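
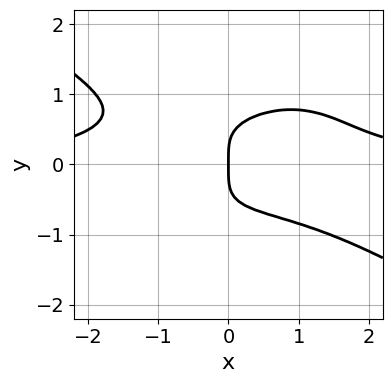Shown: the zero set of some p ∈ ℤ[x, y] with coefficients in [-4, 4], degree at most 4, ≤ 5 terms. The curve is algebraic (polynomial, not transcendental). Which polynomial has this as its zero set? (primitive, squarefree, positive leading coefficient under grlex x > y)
x^3*y - x*y^3 + 3*y^4 + x*y^2 - 2*x

The degree is 4 — no degree-3 curve has this shape.
From the axis intercepts and sections: it crosses the x-axis at the gridline x = 0; one y-axis crossing is at y = 0.
Putting this together gives p.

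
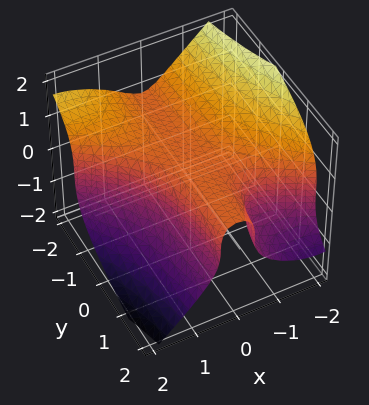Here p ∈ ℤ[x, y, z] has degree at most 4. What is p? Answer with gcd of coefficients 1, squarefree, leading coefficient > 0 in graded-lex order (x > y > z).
2*x^3 + 3*x^2*y + 3*z^3 - 1

1. Degree: no degree-2 surface has this shape, so deg p = 3.
2. From the visible intercepts: no y-intercept at any integer in the box.
3. Fitting integer coefficients to these (and the overall shape) gives p.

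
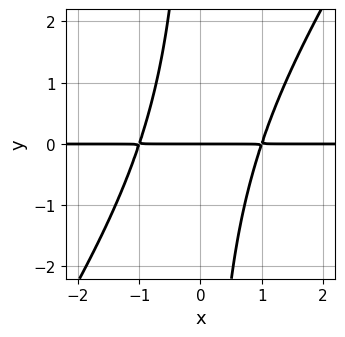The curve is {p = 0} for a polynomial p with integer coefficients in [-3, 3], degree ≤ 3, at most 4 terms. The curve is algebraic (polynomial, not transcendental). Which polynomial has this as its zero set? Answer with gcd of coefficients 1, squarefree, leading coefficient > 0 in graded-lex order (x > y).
First, degree: the shape is more complex than any degree-2 curve, so deg p = 3.
Next, checking where it meets the axes: it meets the y-axis at y = 0 (among the integer gridlines); every point of the x-axis in the box is on the curve.
Finally, assembling these constraints gives the stated polynomial.

3*x^2*y - 2*x*y^2 - 3*y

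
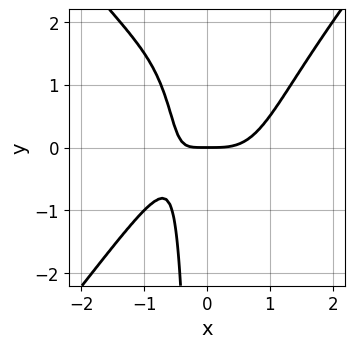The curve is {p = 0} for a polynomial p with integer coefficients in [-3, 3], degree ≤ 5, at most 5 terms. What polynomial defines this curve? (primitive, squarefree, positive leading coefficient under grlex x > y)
3*x^4 - 2*x^2*y^2 - 3*x*y - 2*y

1. The degree is 4 — no degree-3 curve has this shape.
2. Reading off the gridlines: it meets the y-axis at y = 0 (among the integer gridlines); one x-axis crossing is at x = 0.
3. Putting this together gives p.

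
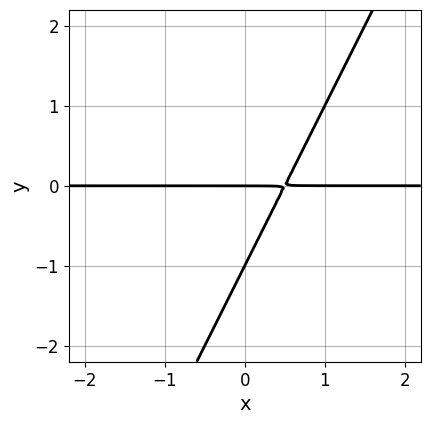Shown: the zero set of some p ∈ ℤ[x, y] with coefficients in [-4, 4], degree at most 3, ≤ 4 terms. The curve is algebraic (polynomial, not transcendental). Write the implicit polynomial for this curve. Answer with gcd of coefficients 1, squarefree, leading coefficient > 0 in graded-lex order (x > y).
2*x*y - y^2 - y

deg p = 2. The shape is more complex than any degree-1 curve.
Reading off the gridlines: among the integer gridlines, it crosses the y-axis at y ∈ {-1, 0}; every point of the x-axis in the box is on the curve.
Putting this together gives p.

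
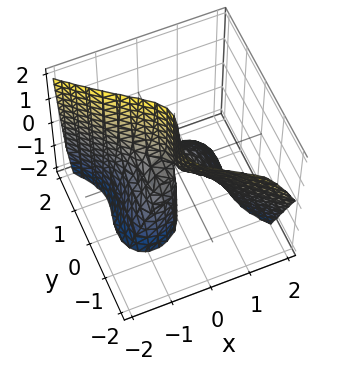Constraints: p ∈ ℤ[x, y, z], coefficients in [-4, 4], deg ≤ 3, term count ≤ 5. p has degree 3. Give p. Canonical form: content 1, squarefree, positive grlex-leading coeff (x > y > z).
First, the degree is 3 — a generic line meets the surface in up to 3 points.
Next, against the integer gridlines: every point of the z-axis in the box is on the surface; it meets the y-axis at y = 0 (among the integer gridlines).
Finally, putting this together gives p.

3*x^3 + 3*y^3 + 2*y^2*z + 3*x*z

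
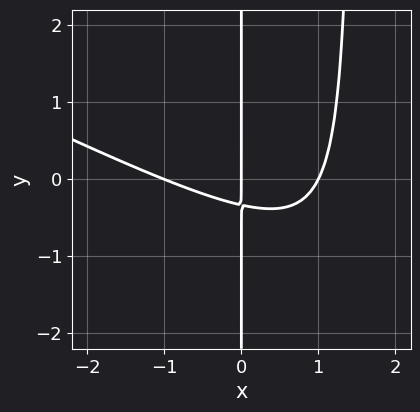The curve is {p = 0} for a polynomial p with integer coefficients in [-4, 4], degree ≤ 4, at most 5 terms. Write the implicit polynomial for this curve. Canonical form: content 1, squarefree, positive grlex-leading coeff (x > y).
x^3 + 2*x^2*y - 3*x*y - x

Degree: the shape is more complex than any degree-2 curve, so deg p = 3.
Reading off the gridlines: the x-axis gridline crossings are at x ∈ {-1, 0, 1}; the visible y-axis segment lies entirely on the curve.
The integer polynomial consistent with all of this is the stated p.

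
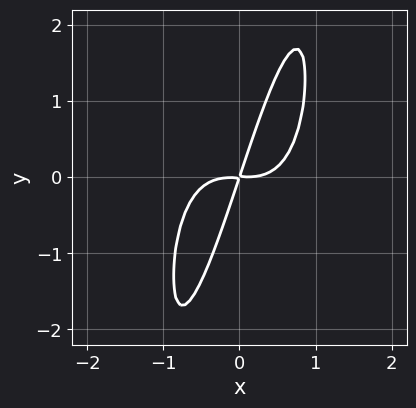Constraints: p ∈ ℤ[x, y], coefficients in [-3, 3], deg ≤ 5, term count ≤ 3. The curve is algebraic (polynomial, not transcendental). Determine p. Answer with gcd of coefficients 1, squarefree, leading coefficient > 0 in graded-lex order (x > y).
(a) The degree is 4 — a generic line meets the curve in up to 4 points.
(b) Matching integer coefficients to the picture gives p.

3*x^4 - 3*x*y + y^2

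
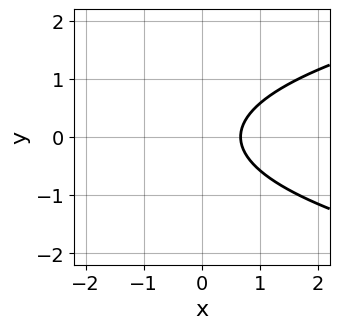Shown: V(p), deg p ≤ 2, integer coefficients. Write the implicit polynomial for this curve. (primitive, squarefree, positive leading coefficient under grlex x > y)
3*y^2 - 3*x + 2

(a) deg p = 2. The shape is more complex than any degree-1 curve.
(b) Symmetries: mirror symmetry y ↦ −y ⇒ only even powers of y.
(c) Reading off the gridlines: it misses every integer gridline on the y-axis.
(d) Fitting integer coefficients to these (and the overall shape) gives p.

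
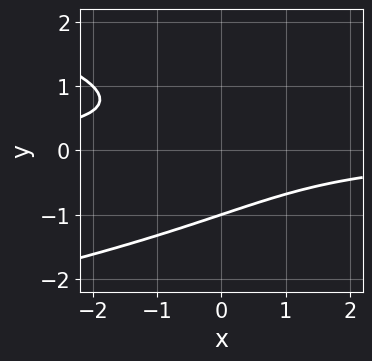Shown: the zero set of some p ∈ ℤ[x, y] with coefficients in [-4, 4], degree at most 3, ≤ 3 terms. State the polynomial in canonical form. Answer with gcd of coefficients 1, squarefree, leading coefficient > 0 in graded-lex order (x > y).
(a) Degree: the shape is more complex than any degree-2 curve, so deg p = 3.
(b) From the axis intercepts and sections: it misses every integer gridline on the x-axis; it crosses the y-axis at the gridline y = -1.
(c) The integer polynomial consistent with all of this is the stated p.

y^3 + x*y + 1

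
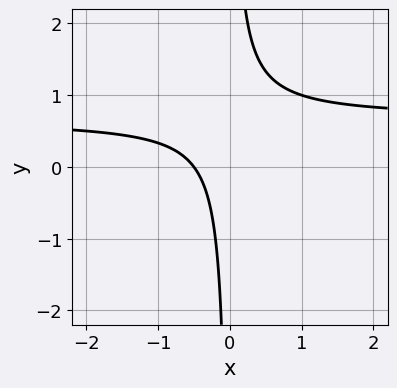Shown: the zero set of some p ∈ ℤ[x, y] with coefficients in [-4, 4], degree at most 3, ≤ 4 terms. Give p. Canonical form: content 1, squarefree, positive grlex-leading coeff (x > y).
(a) Degree: a generic line meets the curve in up to 2 points, so deg p = 2.
(b) Reading off the gridlines: the curve avoids every integer y-axis point in the box.
(c) Assembling these constraints gives the stated polynomial.

3*x*y - 2*x - 1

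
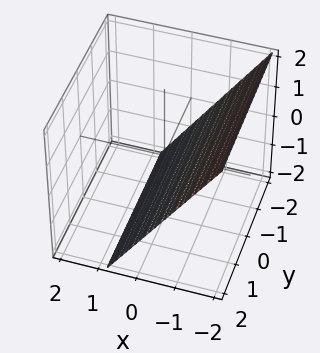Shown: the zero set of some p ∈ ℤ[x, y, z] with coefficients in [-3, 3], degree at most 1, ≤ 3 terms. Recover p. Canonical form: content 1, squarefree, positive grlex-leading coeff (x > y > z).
Degree: the surface is flat (a plane), so deg p = 1.
Against the integer gridlines: it meets the z-axis at z = -1 (among the integer gridlines); it misses every integer gridline on the y-axis.
Together with the visible shape, these determine p as stated.

3*x + 2*z + 2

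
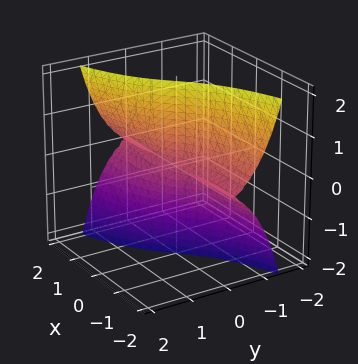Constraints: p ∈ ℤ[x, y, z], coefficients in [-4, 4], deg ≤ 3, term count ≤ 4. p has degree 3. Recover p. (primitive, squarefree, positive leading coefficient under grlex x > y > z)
2*x*z^2 - 3*y^3 - 2*y*z^2

1. deg p = 3. A generic line meets the surface in up to 3 points.
2. From the axis intercepts and sections: the visible x-axis segment lies entirely on the surface; every point of the z-axis in the box is on the surface.
3. Together with the visible shape, these determine p as stated.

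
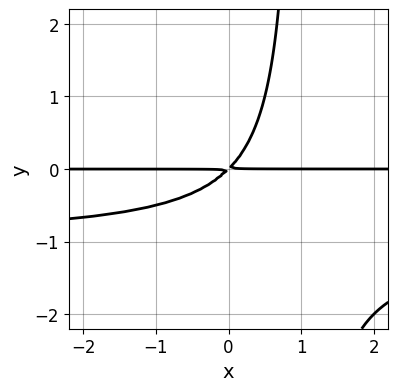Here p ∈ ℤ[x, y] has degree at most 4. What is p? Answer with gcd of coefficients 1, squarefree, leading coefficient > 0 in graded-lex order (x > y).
x*y^2 + x*y - y^2

First, degree: no degree-2 curve has this shape, so deg p = 3.
Then, checking where it meets the axes: the visible x-axis segment lies entirely on the curve.
Finally, solving for integer coefficients yields p as stated.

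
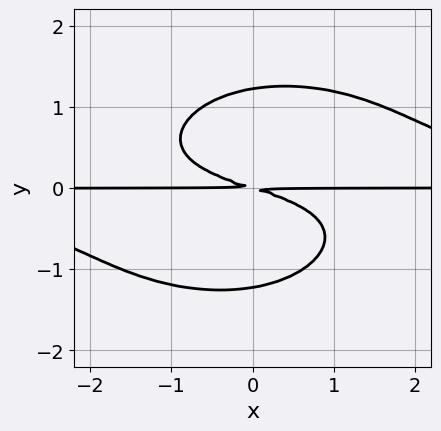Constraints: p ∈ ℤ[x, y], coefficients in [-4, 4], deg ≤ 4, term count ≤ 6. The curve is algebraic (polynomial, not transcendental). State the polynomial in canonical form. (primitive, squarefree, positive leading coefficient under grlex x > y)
Degree: the shape is more complex than any degree-3 curve, so deg p = 4.
Reading off the gridlines: every point of the x-axis in the box is on the curve.
These observations pin down the coefficients.

x^2*y^2 + 2*y^4 - x*y - 3*y^2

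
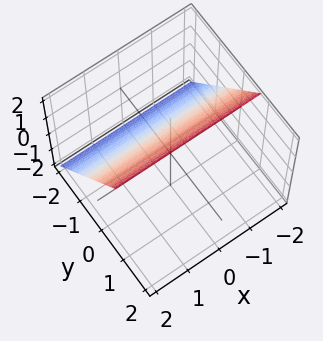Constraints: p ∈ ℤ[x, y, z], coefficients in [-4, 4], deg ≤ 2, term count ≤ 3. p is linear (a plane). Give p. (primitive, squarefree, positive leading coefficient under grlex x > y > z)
3*y - 2*z + 2

deg p = 1. Every cross-section is a straight line — this is a plane.
From the axis intercepts and sections: it crosses the z-axis at the gridline z = 1; it misses every integer gridline on the x-axis.
The integer polynomial consistent with all of this is the stated p.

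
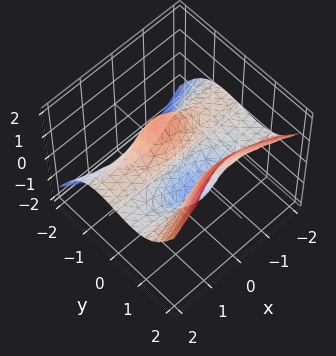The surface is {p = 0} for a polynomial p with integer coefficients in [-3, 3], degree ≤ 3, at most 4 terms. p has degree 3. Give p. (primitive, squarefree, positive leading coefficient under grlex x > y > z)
First, degree: a generic line meets the surface in up to 3 points, so deg p = 3.
Then, observable constraints: the visible x-axis segment lies entirely on the surface; among the integer gridlines, it crosses the y-axis at y ∈ {-1, 0, 1}; it crosses the z-axis at the gridline z = 0.
Finally, fitting integer coefficients to these (and the overall shape) gives p.

3*x^2*z - 3*y^3 + z^3 + 3*y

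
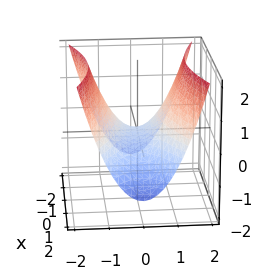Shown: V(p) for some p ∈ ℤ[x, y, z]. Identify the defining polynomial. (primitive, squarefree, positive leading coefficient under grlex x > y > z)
First, deg p = 2.
Then, symmetries: the y ↦ −y reflection is a symmetry, so y appears only in even powers; the x ↦ −x reflection is a symmetry, so x appears only in even powers.
Next, from the visible intercepts: it crosses the y-axis at the gridline y = 0; it crosses the x-axis at the gridline x = 0; it meets the z-axis at z = 0 (among the integer gridlines).
Finally, matching integer coefficients to the picture gives p.

x^2 - 3*y^2 + 3*z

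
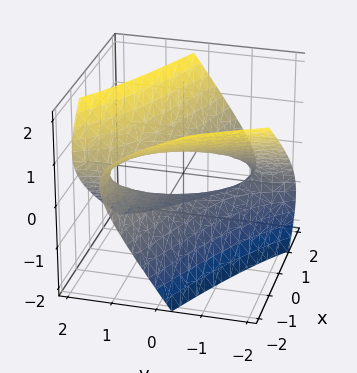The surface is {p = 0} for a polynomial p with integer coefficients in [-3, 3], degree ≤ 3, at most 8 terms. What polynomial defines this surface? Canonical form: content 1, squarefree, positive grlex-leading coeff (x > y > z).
First, degree: the shape is more complex than any degree-1 surface, so deg p = 2.
Then, from the visible intercepts: it misses every integer gridline on the x-axis; it misses every integer gridline on the y-axis.
Finally, together with the visible shape, these determine p as stated.

x^2 + 3*x*y + y^2 + 2*y*z - 2*z^2 + 1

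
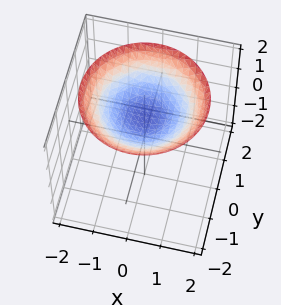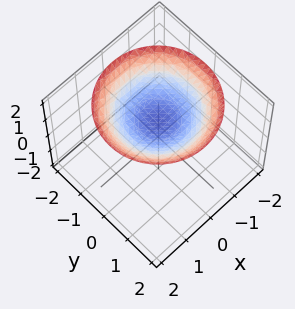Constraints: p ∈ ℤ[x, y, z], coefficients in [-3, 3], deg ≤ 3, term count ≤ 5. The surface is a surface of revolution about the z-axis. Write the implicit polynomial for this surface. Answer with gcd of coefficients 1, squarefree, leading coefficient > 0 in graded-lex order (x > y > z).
Degree: a generic line meets the surface in up to 2 points, so deg p = 2.
Symmetries: the surface is invariant under rotation about z: p = q(x² + y², z).
Checking where it meets the axes: it misses every integer gridline on the x-axis; a circular section at z = 2 has radius between 1 and 2.
The integer polynomial consistent with all of this is the stated p.

x^2 + y^2 - 3*z + 3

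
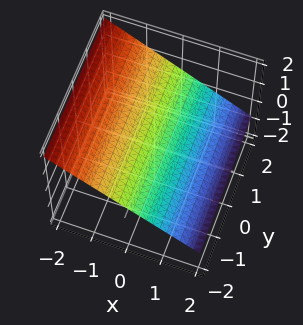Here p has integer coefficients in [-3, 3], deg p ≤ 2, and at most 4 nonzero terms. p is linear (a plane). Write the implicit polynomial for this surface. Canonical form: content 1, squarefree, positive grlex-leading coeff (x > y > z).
The degree is 1 — the surface is flat (a plane).
Reading off the gridlines: it misses every integer gridline on the y-axis; it meets the x-axis at x = 1 (among the integer gridlines).
Matching integer coefficients to the picture gives p.

2*x + 3*z - 2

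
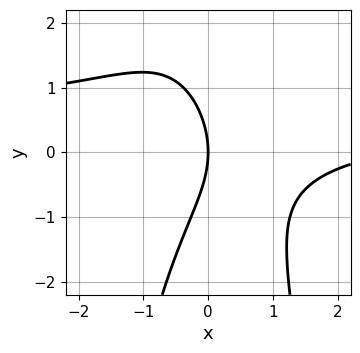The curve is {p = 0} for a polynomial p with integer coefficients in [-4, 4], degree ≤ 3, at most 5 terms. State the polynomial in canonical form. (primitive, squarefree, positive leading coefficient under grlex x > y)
1. deg p = 3. The shape is more complex than any degree-2 curve.
2. Checking where it meets the axes: one x-axis crossing is at x = 0; one y-axis crossing is at y = 0.
3. Fitting integer coefficients to these (and the overall shape) gives p.

2*x^2*y - x^2 + y^2 + 3*x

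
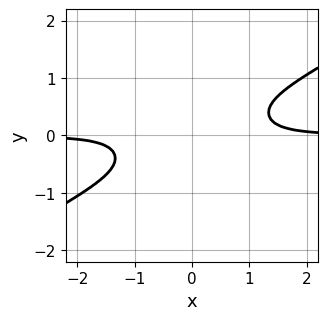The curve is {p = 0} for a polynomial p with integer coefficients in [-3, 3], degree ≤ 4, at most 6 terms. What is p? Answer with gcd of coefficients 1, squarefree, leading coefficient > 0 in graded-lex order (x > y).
First, deg p = 4.
Then, against the integer gridlines: no y-intercept at any integer in the box; it misses every integer gridline on the x-axis.
Finally, together with the visible shape, these determine p as stated.

2*x^3*y - 3*x^2*y^2 - 2*y^4 - 1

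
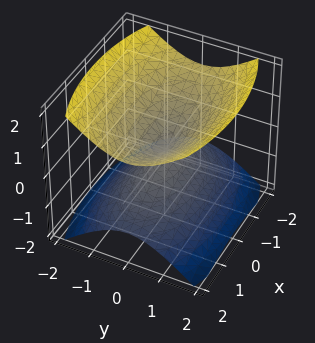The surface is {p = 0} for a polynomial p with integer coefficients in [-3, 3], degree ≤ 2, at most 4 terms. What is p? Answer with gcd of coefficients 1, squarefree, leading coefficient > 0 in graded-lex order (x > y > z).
x^2 + 3*y^2 - 3*z^2

1. There are 2 components. They look like related sheets of one shape, so recover p as a whole.
2. The degree is 2 — two nappes meeting at a single point; a quadric.
3. Symmetries: it's symmetric under y → −y, forcing even powers of y; the z ↦ −z reflection is a symmetry, so z appears only in even powers; it's symmetric under x → −x, forcing even powers of x.
4. Against the integer gridlines: one x-axis crossing is at x = 0; one y-axis crossing is at y = 0.
5. Solving for integer coefficients yields p as stated.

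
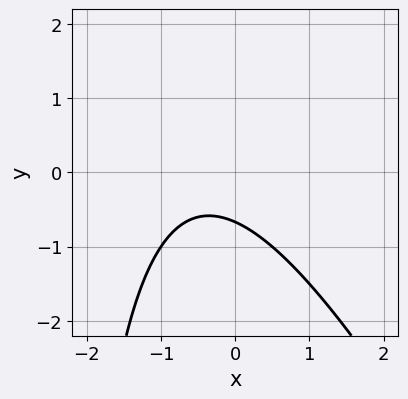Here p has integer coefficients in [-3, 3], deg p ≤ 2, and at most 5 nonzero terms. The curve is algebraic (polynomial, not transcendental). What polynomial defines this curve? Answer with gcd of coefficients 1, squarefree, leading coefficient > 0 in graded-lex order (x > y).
deg p = 2. No degree-1 curve has this shape.
From the axis intercepts and sections: it misses every integer gridline on the x-axis.
Putting this together gives p.

2*x^2 + x*y + 2*x + 3*y + 2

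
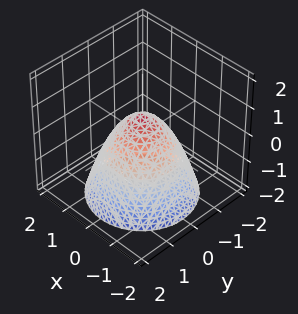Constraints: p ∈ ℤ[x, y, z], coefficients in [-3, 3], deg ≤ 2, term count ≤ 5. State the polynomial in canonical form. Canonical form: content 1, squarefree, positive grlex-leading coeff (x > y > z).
3*x^2 + 3*y^2 + 3*z - 2

1. deg p = 2. No degree-1 surface has this shape.
2. Symmetry: the z-axis is an axis of rotation, so x and y enter only as x² + y².
3. Against the integer gridlines: a circular section at z = -1 has radius between 1 and 2.
4. Putting this together gives p.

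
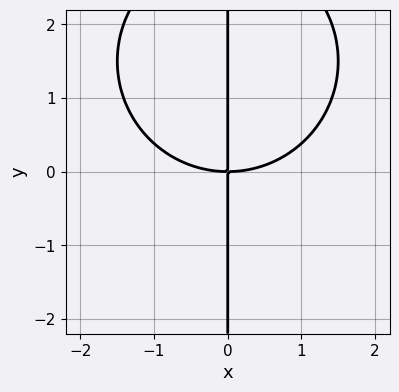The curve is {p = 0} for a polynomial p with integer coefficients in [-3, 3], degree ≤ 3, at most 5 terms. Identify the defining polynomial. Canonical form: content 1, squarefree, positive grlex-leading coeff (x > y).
x^3 + x*y^2 - 3*x*y

The degree is 3 — no degree-2 curve has this shape.
Checking where it meets the axes: every point of the y-axis in the box is on the curve; it crosses the x-axis at the gridline x = 0.
These observations pin down the coefficients.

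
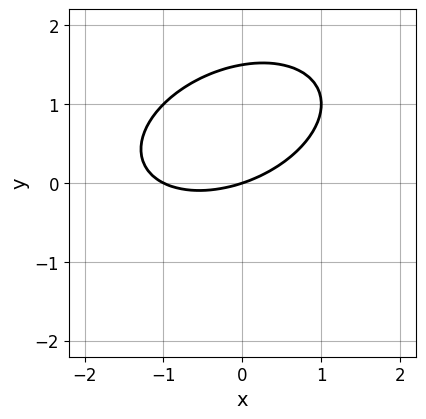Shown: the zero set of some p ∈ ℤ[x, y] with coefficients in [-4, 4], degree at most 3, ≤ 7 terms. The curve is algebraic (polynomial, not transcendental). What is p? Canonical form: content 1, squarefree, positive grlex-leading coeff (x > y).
(a) deg p = 2. A generic line meets the curve in up to 2 points.
(b) From the visible intercepts: the x-axis gridline crossings are at x ∈ {-1, 0}; it meets the y-axis at y = 0 (among the integer gridlines).
(c) Fitting integer coefficients to these (and the overall shape) gives p.

x^2 - x*y + 2*y^2 + x - 3*y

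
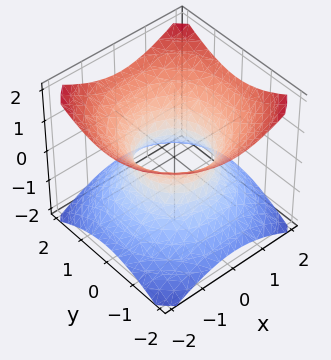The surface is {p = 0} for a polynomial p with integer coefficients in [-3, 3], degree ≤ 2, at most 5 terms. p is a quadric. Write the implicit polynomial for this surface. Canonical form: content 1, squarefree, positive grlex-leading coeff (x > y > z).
2*x^2 + 2*y^2 - 3*z^2 - 2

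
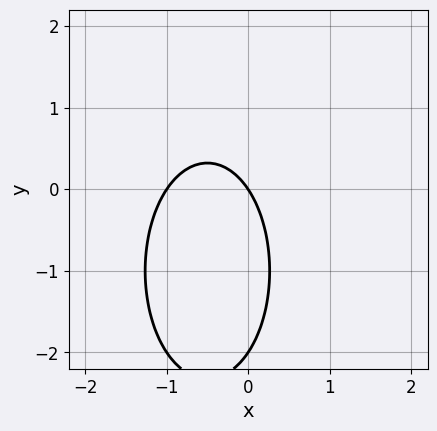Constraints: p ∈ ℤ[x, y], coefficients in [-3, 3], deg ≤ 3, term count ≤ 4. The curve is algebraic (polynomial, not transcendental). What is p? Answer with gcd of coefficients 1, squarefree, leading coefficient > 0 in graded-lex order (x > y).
(a) Degree: a generic line meets the curve in up to 2 points, so deg p = 2.
(b) From the visible intercepts: among the integer gridlines, it crosses the x-axis at x ∈ {-1, 0}; among the integer gridlines, it crosses the y-axis at y ∈ {-2, 0}.
(c) Matching integer coefficients to the picture gives p.

3*x^2 + y^2 + 3*x + 2*y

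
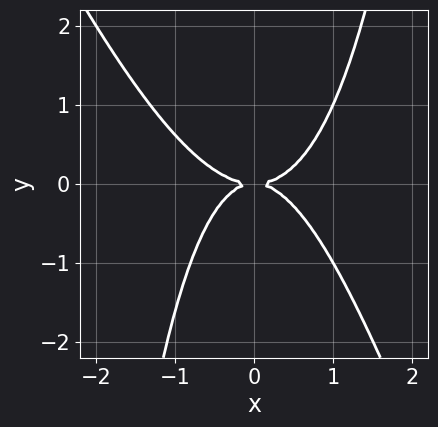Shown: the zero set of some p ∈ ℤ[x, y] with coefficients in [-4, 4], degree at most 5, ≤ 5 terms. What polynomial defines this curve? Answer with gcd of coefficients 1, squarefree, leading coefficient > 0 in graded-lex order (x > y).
1. Degree: no degree-3 curve has this shape, so deg p = 4.
2. Observable constraints: it meets the x-axis at x = 0 (among the integer gridlines); one y-axis crossing is at y = 0.
3. Assembling these constraints gives the stated polynomial.

2*x^4 + x^3*y - x^2*y - 2*y^2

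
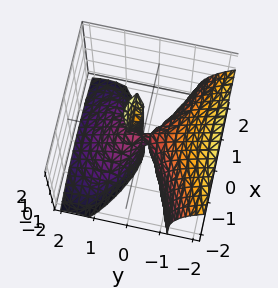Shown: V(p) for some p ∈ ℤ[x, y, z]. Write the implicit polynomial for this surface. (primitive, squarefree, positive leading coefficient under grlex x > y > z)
3*y^3 + 3*y^2*z - y*z^2 + 2*x^2

1. I count 2 distinct pieces.
2. Degree: no degree-2 surface has this shape, so deg p = 3.
3. Reading off the gridlines: it crosses the x-axis at the gridline x = 0; every point of the z-axis in the box is on the surface.
4. These observations pin down the coefficients.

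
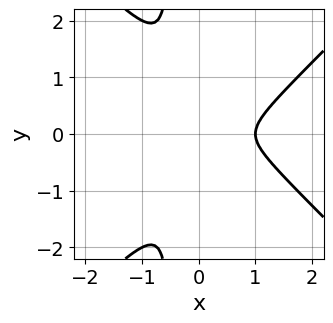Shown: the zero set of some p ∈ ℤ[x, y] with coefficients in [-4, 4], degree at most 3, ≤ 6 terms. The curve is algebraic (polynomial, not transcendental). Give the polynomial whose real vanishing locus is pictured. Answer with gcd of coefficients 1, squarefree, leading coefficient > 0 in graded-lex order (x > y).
2*x^3 - 2*x*y^2 - 2*x^2 - y^2

First, degree: a generic line meets the curve in up to 3 points, so deg p = 3.
Then, symmetries: it's symmetric under y → −y, forcing even powers of y.
Then, against the integer gridlines: one x-axis crossing is at x = 1.
Finally, together with the visible shape, these determine p as stated.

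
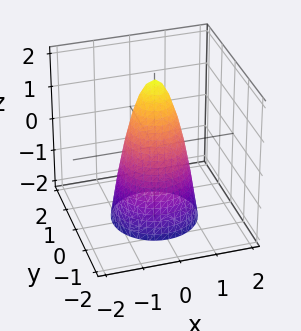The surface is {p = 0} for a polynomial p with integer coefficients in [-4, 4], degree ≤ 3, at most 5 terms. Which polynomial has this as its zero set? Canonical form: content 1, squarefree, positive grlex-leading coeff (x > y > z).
3*x^2 + 3*y^2 + z - 2

Degree: the shape is more complex than any degree-1 surface, so deg p = 2.
Symmetries: the surface is invariant under rotation about z: p = q(x² + y², z).
Reading off the gridlines: one z-axis crossing is at z = 2; a circular section at z = 0 has radius between 0 and 1.
Together with the visible shape, these determine p as stated.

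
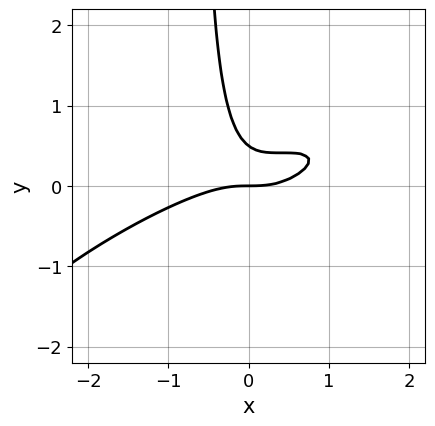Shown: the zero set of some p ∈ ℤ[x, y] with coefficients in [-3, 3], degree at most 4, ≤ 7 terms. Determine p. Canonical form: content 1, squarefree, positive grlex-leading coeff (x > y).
First, deg p = 3. No degree-2 curve has this shape.
Next, against the integer gridlines: it meets the x-axis at x = 0 (among the integer gridlines); it crosses the y-axis at the gridline y = 0.
Finally, solving for integer coefficients yields p as stated.

x^3 - 3*x^2*y + 3*x*y^2 + 2*y^2 - y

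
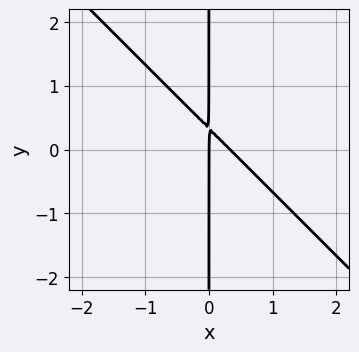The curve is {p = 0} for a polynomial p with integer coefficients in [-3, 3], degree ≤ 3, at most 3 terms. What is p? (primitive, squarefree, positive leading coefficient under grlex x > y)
3*x^2 + 3*x*y - x

deg p = 2. The shape is more complex than any degree-1 curve.
From the axis intercepts and sections: one x-axis crossing is at x = 0; every point of the y-axis in the box is on the curve.
Assembling these constraints gives the stated polynomial.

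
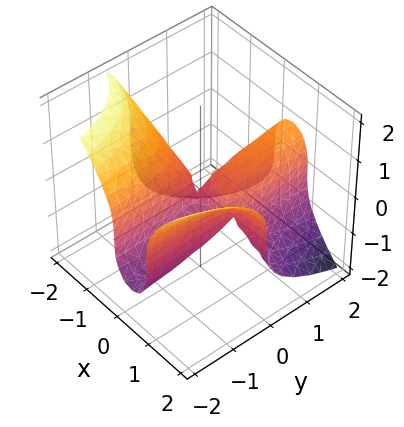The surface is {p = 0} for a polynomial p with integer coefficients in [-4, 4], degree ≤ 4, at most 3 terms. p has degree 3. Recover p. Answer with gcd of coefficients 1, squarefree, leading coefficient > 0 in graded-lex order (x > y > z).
1. The degree is 3 — a generic line meets the surface in up to 3 points.
2. From the visible intercepts: the visible x-axis segment lies entirely on the surface; the visible y-axis segment lies entirely on the surface; one z-axis crossing is at z = 0.
3. These observations pin down the coefficients.

2*x^2*y + z^3 - 2*x*y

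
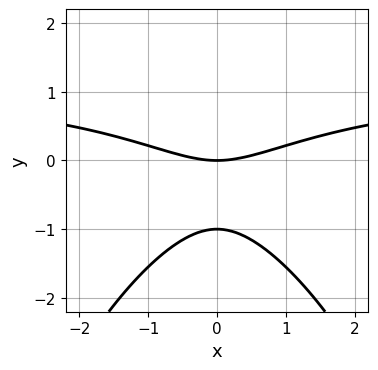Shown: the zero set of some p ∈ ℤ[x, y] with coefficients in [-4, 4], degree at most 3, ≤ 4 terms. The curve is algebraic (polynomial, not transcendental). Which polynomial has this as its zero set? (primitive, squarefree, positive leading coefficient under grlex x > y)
First, degree: a generic line meets the curve in up to 3 points, so deg p = 3.
Then, symmetries: it's symmetric under x → −x, forcing even powers of x.
Next, from the axis intercepts and sections: among the integer gridlines, it crosses the y-axis at y ∈ {-1, 0}; it meets the x-axis at x = 0 (among the integer gridlines).
Finally, these observations pin down the coefficients.

x^2*y - x^2 + 3*y^2 + 3*y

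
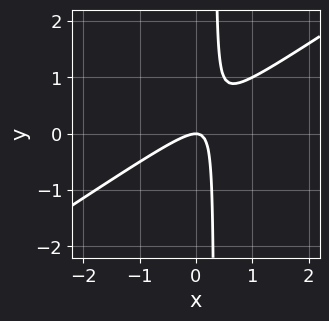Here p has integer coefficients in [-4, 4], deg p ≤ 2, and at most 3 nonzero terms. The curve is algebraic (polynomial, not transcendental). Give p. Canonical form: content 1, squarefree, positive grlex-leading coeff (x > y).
(a) The degree is 2 — the shape is more complex than any degree-1 curve.
(b) Against the integer gridlines: it crosses the x-axis at the gridline x = 0; one y-axis crossing is at y = 0.
(c) Solving for integer coefficients yields p as stated.

2*x^2 - 3*x*y + y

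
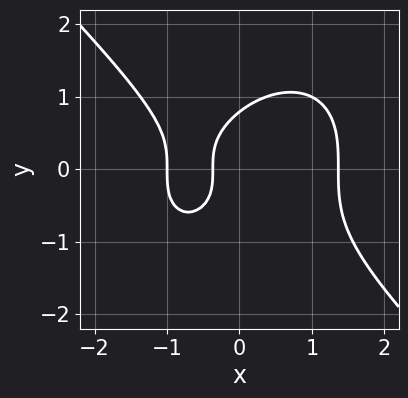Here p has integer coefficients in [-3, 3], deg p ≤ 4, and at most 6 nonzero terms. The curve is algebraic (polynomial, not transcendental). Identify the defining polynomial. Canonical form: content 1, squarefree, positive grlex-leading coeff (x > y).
(a) Degree: no degree-2 curve has this shape, so deg p = 3.
(b) From the visible intercepts: one x-axis crossing is at x = -1.
(c) Assembling these constraints gives the stated polynomial.

2*x^3 + 2*y^3 - 3*x - 1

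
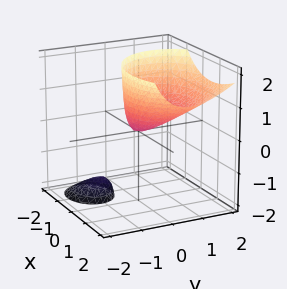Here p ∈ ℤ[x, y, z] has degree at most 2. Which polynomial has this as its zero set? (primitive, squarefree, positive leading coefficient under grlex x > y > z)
1. I count 2 distinct pieces. They look like related sheets of one shape, so recover p as a whole.
2. The degree is 2 — the shape is more complex than any degree-1 surface.
3. Checking where it meets the axes: it meets the y-axis at y = 0 (among the integer gridlines); it meets the z-axis at z = 0 (among the integer gridlines); one x-axis crossing is at x = 0.
4. Assembling these constraints gives the stated polynomial.

2*x^2 - 2*x*z + 3*y^2 - 3*y*z - 2*z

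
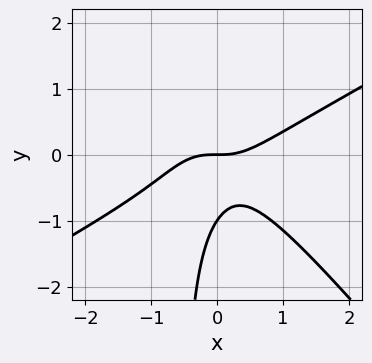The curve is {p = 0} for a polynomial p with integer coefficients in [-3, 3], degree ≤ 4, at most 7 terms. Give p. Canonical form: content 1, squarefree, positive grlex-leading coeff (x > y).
2*x^3 - 2*x^2*y - 3*x*y^2 - 2*y^2 - 2*y

1. The degree is 3 — no degree-2 curve has this shape.
2. Reading off the gridlines: one x-axis crossing is at x = 0; the y-axis gridline crossings are at y ∈ {-1, 0}.
3. The integer polynomial consistent with all of this is the stated p.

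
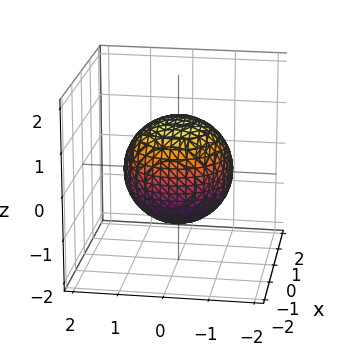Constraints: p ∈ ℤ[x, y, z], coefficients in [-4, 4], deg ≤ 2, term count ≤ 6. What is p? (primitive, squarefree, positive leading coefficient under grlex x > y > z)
2*x^2 + 2*y^2 + 2*z^2 - 3

First, deg p = 2. A closed, bounded, convex surface; a quadric.
Next, symmetries: it's symmetric under z → −z, forcing even powers of z; the surface is invariant under rotation about z: p = q(x² + y², z).
Then, checking where it meets the axes: a circular section at z = 1 has radius between 0 and 1.
Finally, matching integer coefficients to the picture gives p.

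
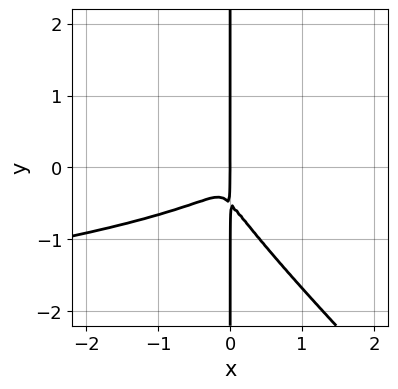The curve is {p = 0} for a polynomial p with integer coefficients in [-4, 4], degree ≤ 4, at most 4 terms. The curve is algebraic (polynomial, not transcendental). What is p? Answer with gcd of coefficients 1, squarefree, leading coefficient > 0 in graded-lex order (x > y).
1. deg p = 4. A generic line meets the curve in up to 4 points.
2. Reading off the gridlines: it meets the x-axis at x = 0 (among the integer gridlines); the visible y-axis segment lies entirely on the curve.
3. Solving for integer coefficients yields p as stated.

2*x^2*y^2 + 2*x*y^3 + x^3 + x*y^2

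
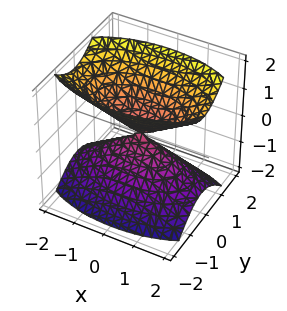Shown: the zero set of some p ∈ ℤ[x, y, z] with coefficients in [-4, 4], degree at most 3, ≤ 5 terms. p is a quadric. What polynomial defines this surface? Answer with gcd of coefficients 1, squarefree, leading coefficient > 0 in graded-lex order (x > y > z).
First, I count 2 distinct pieces. Treating them together as one polynomial.
Then, the degree is 2 — a double cone through the origin; a quadric.
Next, symmetries: the x ↦ −x reflection is a symmetry, so x appears only in even powers; the y ↦ −y reflection is a symmetry, so y appears only in even powers; it's symmetric under z → −z, forcing even powers of z.
Next, against the integer gridlines: it meets the x-axis at x = 0 (among the integer gridlines); it meets the z-axis at z = 0 (among the integer gridlines).
Finally, solving for integer coefficients yields p as stated.

x^2 + 3*y^2 - 2*z^2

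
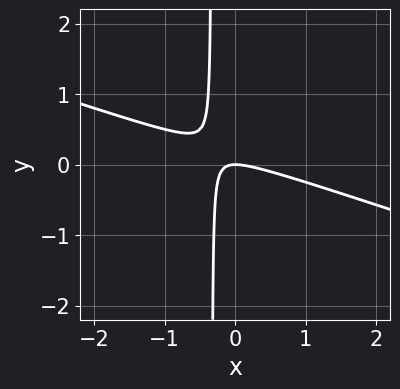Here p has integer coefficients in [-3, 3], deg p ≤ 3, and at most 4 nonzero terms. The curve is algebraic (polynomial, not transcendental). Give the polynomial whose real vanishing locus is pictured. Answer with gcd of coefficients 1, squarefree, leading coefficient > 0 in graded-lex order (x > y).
x^2 + 3*x*y + y

(a) deg p = 2.
(b) Checking where it meets the axes: it meets the x-axis at x = 0 (among the integer gridlines); one y-axis crossing is at y = 0.
(c) These observations pin down the coefficients.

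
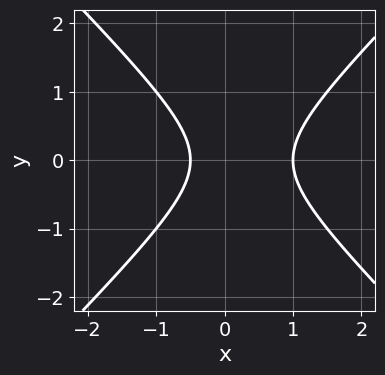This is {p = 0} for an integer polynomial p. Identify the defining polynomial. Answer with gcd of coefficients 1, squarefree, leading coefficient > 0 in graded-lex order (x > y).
2*x^2 - 2*y^2 - x - 1

The degree is 2 — no degree-1 curve has this shape.
Symmetries: the y ↦ −y reflection is a symmetry, so y appears only in even powers.
Against the integer gridlines: the curve avoids every integer y-axis point in the box; it meets the x-axis at x = 1 (among the integer gridlines).
Assembling these constraints gives the stated polynomial.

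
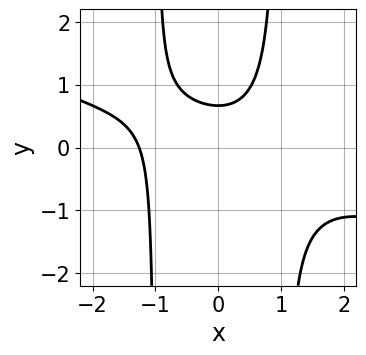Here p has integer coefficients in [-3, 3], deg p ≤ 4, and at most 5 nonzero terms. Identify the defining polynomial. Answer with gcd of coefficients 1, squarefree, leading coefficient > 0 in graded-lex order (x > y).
x^3 + 3*x^2*y - 3*y + 2

deg p = 3. No degree-2 curve has this shape.
Putting this together gives p.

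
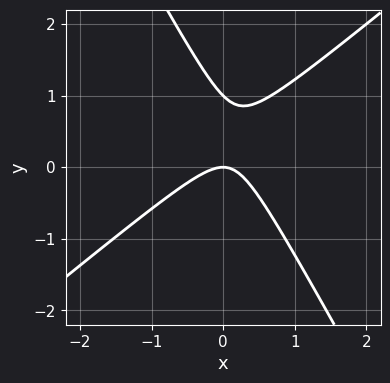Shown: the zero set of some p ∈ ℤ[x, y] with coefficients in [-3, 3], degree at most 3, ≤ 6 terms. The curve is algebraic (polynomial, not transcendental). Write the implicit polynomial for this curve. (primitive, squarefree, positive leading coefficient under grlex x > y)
Degree: a generic line meets the curve in up to 2 points, so deg p = 2.
Observable constraints: among the integer gridlines, it crosses the y-axis at y ∈ {0, 1}; it meets the x-axis at x = 0 (among the integer gridlines).
These observations pin down the coefficients.

3*x^2 - 2*x*y - 2*y^2 + 2*y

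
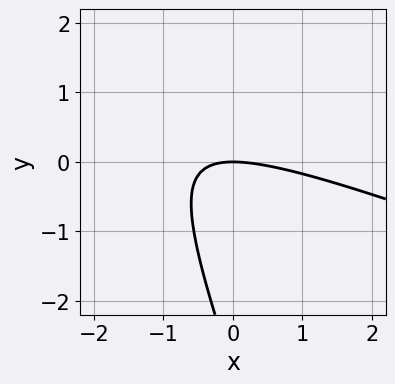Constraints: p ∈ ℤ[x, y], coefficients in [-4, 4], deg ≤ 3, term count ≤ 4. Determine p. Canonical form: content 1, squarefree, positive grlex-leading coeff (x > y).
x^2 + 3*x*y + y^2 + 3*y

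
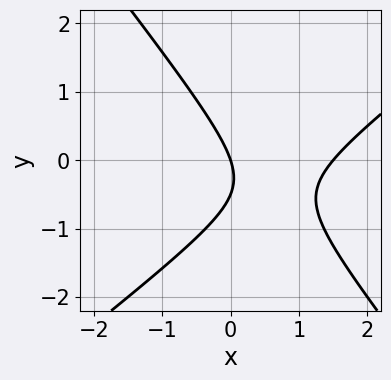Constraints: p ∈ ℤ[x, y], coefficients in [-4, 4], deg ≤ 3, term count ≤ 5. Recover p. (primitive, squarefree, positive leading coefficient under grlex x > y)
2*x^2 - x*y - 2*y^2 - 3*x - y

deg p = 2.
Checking where it meets the axes: it crosses the x-axis at the gridline x = 0; it meets the y-axis at y = 0 (among the integer gridlines).
Assembling these constraints gives the stated polynomial.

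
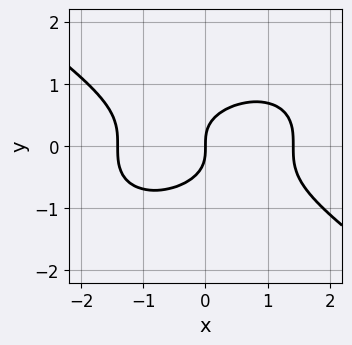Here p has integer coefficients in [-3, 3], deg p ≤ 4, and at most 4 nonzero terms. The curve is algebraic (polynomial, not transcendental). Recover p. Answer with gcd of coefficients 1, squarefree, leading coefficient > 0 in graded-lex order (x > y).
x^3 + 3*y^3 - 2*x

Degree: the shape is more complex than any degree-2 curve, so deg p = 3.
Against the integer gridlines: it crosses the x-axis at the gridline x = 0; it meets the y-axis at y = 0 (among the integer gridlines).
Matching integer coefficients to the picture gives p.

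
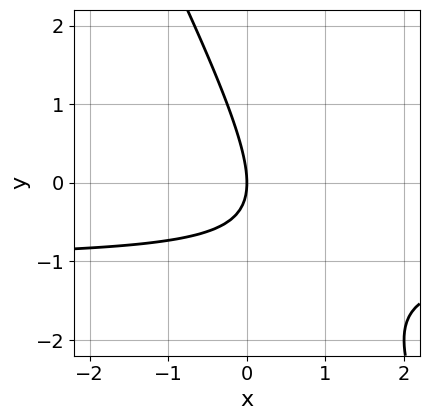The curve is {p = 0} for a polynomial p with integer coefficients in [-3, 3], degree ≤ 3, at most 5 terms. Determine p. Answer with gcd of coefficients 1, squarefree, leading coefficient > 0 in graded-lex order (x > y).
2*x*y + y^2 + 2*x

1. deg p = 2. A generic line meets the curve in up to 2 points.
2. Against the integer gridlines: it crosses the y-axis at the gridline y = 0; it meets the x-axis at x = 0 (among the integer gridlines).
3. Putting this together gives p.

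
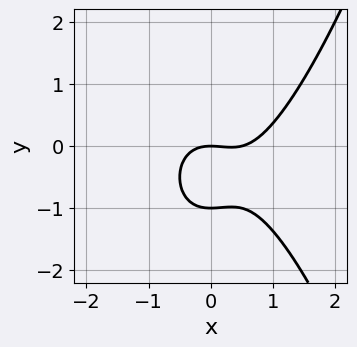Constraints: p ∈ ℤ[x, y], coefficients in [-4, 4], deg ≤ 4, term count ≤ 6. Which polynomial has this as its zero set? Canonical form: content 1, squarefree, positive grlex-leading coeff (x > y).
2*x^3 - x^2 - 2*y^2 - 2*y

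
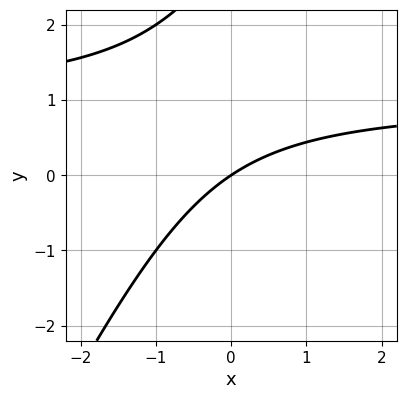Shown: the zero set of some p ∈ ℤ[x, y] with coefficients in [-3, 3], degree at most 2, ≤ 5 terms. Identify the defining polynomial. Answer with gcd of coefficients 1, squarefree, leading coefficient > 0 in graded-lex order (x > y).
First, deg p = 2.
Then, from the visible intercepts: it crosses the y-axis at the gridline y = 0; one x-axis crossing is at x = 0.
Finally, together with the visible shape, these determine p as stated.

2*x*y - y^2 - 2*x + 3*y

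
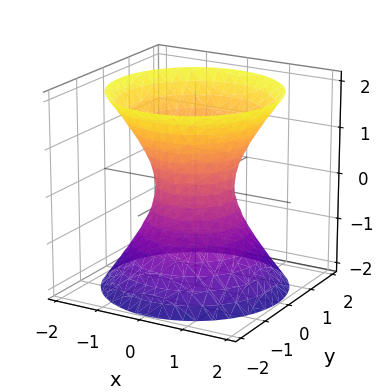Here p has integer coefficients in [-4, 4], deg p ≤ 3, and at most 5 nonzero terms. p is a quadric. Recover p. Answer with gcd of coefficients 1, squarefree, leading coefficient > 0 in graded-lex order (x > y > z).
3*x^2 + 3*y^2 - 2*z^2 - 2

First, the degree is 2 — one connected sheet with a waist; a quadric.
Next, symmetries: the z ↦ −z reflection is a symmetry, so z appears only in even powers; every cross-section ⟂ z is a circle, so x, y appear only via x² + y².
Next, reading off the gridlines: a circular section at z = 2 has radius between 1 and 2; the surface avoids every integer z-axis point in the box.
Finally, together with the visible shape, these determine p as stated.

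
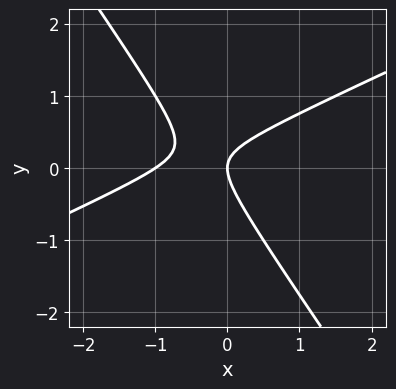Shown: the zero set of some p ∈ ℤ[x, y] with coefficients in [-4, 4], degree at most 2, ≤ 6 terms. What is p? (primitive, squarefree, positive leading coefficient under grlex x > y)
1. deg p = 2. A generic line meets the curve in up to 2 points.
2. From the visible intercepts: among the integer gridlines, it crosses the x-axis at x ∈ {-1, 0}; one y-axis crossing is at y = 0.
3. Putting this together gives p.

2*x^2 - 3*x*y - 3*y^2 + 2*x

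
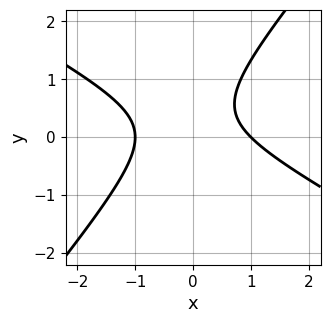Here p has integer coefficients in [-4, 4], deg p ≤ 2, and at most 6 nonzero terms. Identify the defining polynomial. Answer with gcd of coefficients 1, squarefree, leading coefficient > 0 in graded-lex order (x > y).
2*x^2 + 2*x*y - 3*y^2 + 2*y - 2

First, deg p = 2. A generic line meets the curve in up to 2 points.
Then, from the visible intercepts: the x-axis gridline crossings are at x ∈ {-1, 1}; it misses every integer gridline on the y-axis.
Finally, matching integer coefficients to the picture gives p.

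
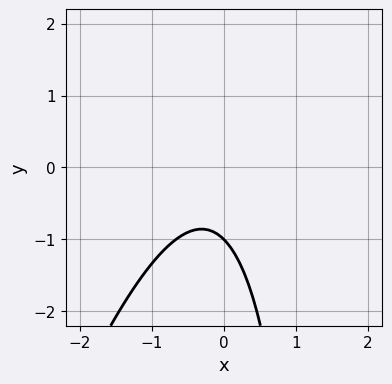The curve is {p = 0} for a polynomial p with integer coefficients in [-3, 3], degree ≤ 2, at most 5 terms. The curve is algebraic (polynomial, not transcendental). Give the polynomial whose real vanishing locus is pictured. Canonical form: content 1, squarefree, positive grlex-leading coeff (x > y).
1. Degree: no degree-1 curve has this shape, so deg p = 2.
2. Reading off the gridlines: it misses every integer gridline on the x-axis; one y-axis crossing is at y = -1.
3. Assembling these constraints gives the stated polynomial.

3*x^2 - x*y + x + 2*y + 2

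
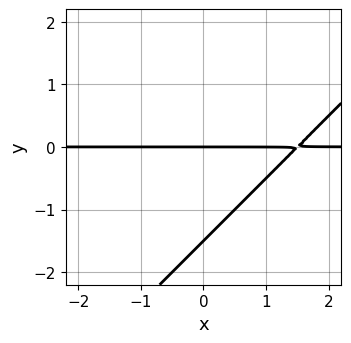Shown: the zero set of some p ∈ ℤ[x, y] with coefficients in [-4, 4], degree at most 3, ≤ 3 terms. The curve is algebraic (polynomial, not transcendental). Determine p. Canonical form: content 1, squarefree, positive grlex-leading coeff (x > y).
(a) The degree is 2 — no degree-1 curve has this shape.
(b) Against the integer gridlines: every point of the x-axis in the box is on the curve; it crosses the y-axis at the gridline y = 0.
(c) Fitting integer coefficients to these (and the overall shape) gives p.

2*x*y - 2*y^2 - 3*y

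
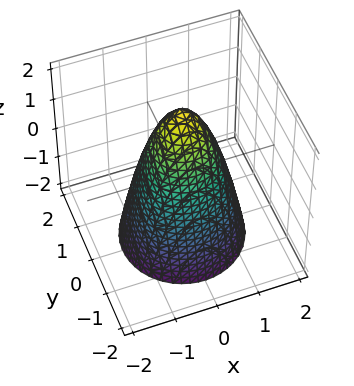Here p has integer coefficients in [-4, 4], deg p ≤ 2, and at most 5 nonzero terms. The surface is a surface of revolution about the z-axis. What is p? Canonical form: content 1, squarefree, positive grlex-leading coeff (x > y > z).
2*x^2 + 2*y^2 + z - 2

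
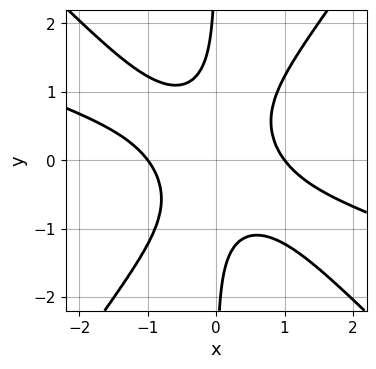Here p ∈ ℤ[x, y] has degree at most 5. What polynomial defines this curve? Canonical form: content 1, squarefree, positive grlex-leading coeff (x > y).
First, the degree is 4 — a generic line meets the curve in up to 4 points.
Then, checking where it meets the axes: among the integer gridlines, it crosses the x-axis at x ∈ {-1, 1}; no y-intercept at any integer in the box.
Finally, fitting integer coefficients to these (and the overall shape) gives p.

x^4 + 3*x^3*y - 2*x*y^3 - 1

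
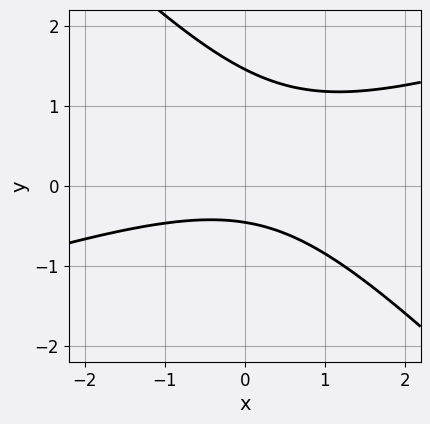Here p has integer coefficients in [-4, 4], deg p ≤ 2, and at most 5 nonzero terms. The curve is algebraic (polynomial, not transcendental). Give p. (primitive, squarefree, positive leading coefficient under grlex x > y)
deg p = 2. No degree-1 curve has this shape.
Against the integer gridlines: the curve avoids every integer x-axis point in the box.
Solving for integer coefficients yields p as stated.

x^2 - 2*x*y - 3*y^2 + 3*y + 2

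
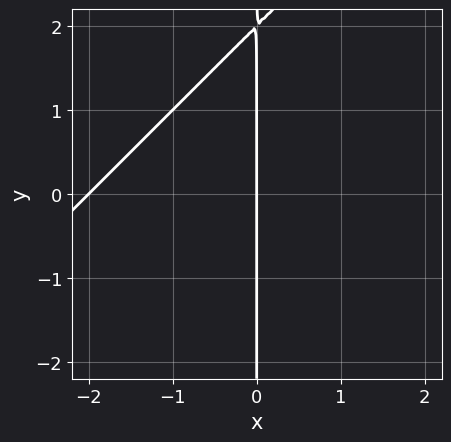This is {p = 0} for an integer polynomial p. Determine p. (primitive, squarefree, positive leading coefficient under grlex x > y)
The degree is 2 — a generic line meets the curve in up to 2 points.
Reading off the gridlines: every point of the y-axis in the box is on the curve; among the integer gridlines, it crosses the x-axis at x ∈ {-2, 0}.
Fitting integer coefficients to these (and the overall shape) gives p.

x^2 - x*y + 2*x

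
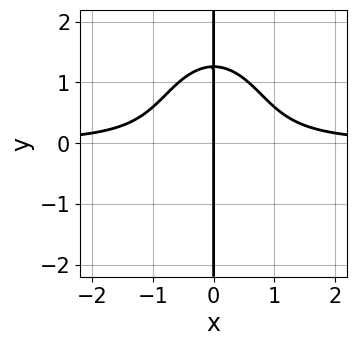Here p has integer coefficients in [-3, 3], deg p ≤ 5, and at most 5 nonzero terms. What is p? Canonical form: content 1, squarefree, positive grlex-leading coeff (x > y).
3*x^3*y + x*y^3 - 2*x

(a) The degree is 4 — no degree-3 curve has this shape.
(b) Against the integer gridlines: every point of the y-axis in the box is on the curve; it crosses the x-axis at the gridline x = 0.
(c) Solving for integer coefficients yields p as stated.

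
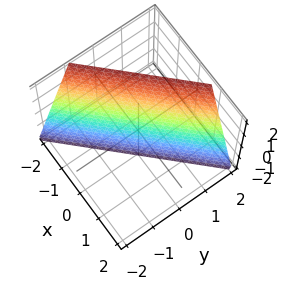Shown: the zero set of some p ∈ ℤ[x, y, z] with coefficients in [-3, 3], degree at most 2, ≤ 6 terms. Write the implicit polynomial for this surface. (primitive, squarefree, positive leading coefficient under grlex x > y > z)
3*x - 3*y + z + 2

Degree: every cross-section is a straight line — this is a plane, so deg p = 1.
Reading off the gridlines: one z-axis crossing is at z = -2.
Solving for integer coefficients yields p as stated.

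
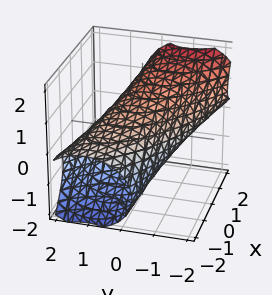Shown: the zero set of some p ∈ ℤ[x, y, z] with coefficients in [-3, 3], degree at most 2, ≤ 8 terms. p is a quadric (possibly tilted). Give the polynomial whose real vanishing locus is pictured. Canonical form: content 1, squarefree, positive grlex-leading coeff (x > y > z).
x^2 + 2*x*y - 3*x*z + 2*y^2 + 3*z^2 - 3

(a) Degree: a generic line meets the surface in up to 2 points, so deg p = 2.
(b) Against the integer gridlines: among the integer gridlines, it crosses the z-axis at z ∈ {-1, 1}.
(c) Assembling these constraints gives the stated polynomial.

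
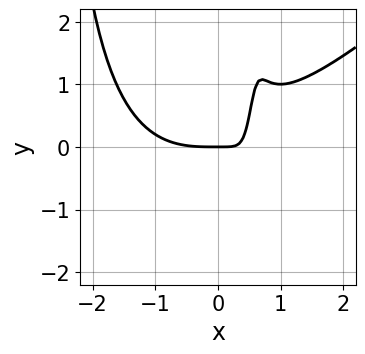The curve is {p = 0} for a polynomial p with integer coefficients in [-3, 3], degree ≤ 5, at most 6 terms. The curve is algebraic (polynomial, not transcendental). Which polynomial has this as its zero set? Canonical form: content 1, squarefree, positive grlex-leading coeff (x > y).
1. The degree is 4 — no degree-3 curve has this shape.
2. Reading off the gridlines: one x-axis crossing is at x = 0; one y-axis crossing is at y = 0.
3. Fitting integer coefficients to these (and the overall shape) gives p.

x^4 - x^3*y - 2*x^2*y + 3*x*y - y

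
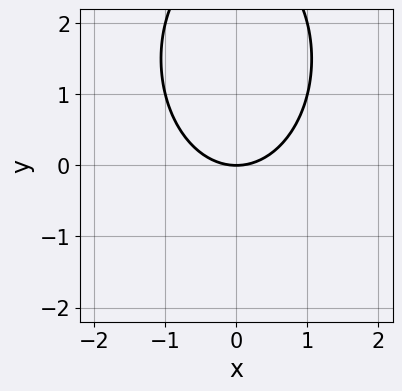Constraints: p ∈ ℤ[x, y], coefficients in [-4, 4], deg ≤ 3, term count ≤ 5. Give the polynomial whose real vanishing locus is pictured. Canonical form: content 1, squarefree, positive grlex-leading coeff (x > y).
1. Degree: the shape is more complex than any degree-1 curve, so deg p = 2.
2. Symmetries: the x ↦ −x reflection is a symmetry, so x appears only in even powers.
3. Observable constraints: one y-axis crossing is at y = 0; it crosses the x-axis at the gridline x = 0.
4. Matching integer coefficients to the picture gives p.

2*x^2 + y^2 - 3*y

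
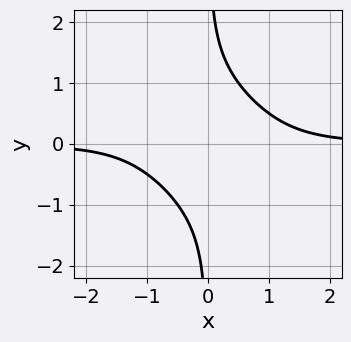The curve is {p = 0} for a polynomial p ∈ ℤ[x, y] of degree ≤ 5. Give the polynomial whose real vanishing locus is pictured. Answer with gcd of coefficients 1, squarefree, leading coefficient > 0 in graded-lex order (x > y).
2*x^3*y + 3*x^2*y^2 + 2*x*y^3 - 2

First, the degree is 4 — the shape is more complex than any degree-3 curve.
Next, against the integer gridlines: the curve avoids every integer x-axis point in the box; it misses every integer gridline on the y-axis.
Finally, matching integer coefficients to the picture gives p.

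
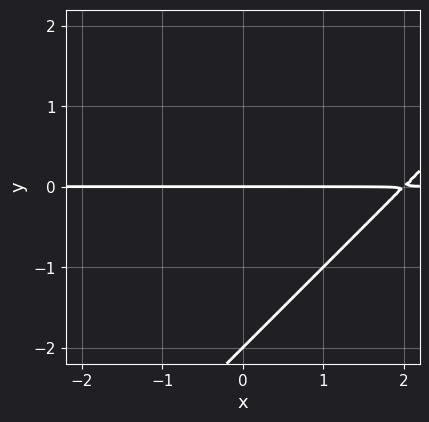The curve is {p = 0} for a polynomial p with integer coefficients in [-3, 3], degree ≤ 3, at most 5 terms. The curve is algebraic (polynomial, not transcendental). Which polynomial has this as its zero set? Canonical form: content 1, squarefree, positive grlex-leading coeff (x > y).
x*y - y^2 - 2*y

1. Degree: no degree-1 curve has this shape, so deg p = 2.
2. Checking where it meets the axes: every point of the x-axis in the box is on the curve; among the integer gridlines, it crosses the y-axis at y ∈ {-2, 0}.
3. Fitting integer coefficients to these (and the overall shape) gives p.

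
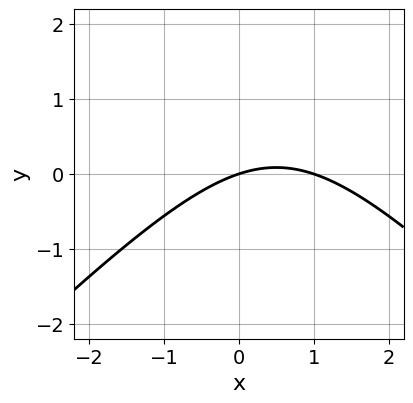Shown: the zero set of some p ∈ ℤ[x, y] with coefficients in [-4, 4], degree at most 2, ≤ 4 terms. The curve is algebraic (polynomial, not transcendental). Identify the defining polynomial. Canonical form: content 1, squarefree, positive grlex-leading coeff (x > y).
x^2 - y^2 - x + 3*y

Degree: a generic line meets the curve in up to 2 points, so deg p = 2.
From the visible intercepts: the x-axis gridline crossings are at x ∈ {0, 1}; it crosses the y-axis at the gridline y = 0.
Fitting integer coefficients to these (and the overall shape) gives p.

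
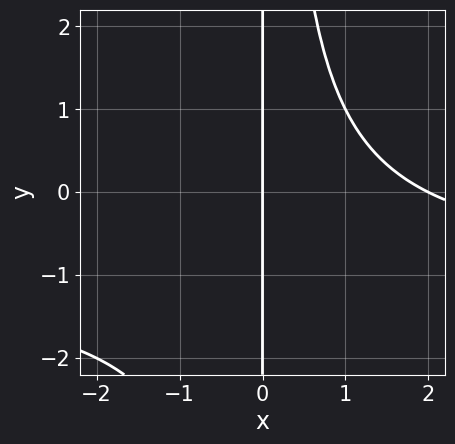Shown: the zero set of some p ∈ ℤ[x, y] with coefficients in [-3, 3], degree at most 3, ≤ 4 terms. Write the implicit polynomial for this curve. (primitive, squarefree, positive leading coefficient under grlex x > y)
x^2*y + x^2 - 2*x

(a) The degree is 3 — a generic line meets the curve in up to 3 points.
(b) From the visible intercepts: every point of the y-axis in the box is on the curve; among the integer gridlines, it crosses the x-axis at x ∈ {0, 2}.
(c) Putting this together gives p.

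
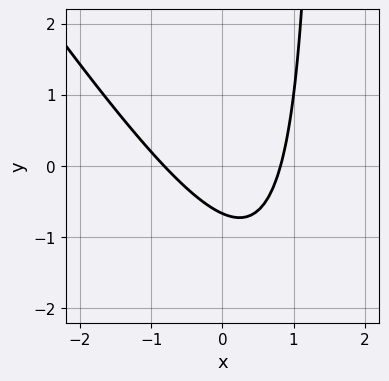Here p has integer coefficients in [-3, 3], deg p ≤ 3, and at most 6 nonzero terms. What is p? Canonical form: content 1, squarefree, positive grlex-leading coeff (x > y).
(a) The degree is 2 — the shape is more complex than any degree-1 curve.
(b) Matching integer coefficients to the picture gives p.

3*x^2 + 2*x*y - 3*y - 2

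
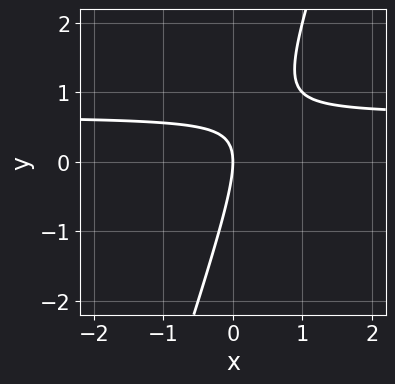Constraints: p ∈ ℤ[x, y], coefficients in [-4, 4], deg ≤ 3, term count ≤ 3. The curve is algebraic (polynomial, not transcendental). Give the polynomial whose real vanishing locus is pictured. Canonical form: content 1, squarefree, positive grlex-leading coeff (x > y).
First, the degree is 2 — no degree-1 curve has this shape.
Then, from the axis intercepts and sections: it crosses the x-axis at the gridline x = 0; it crosses the y-axis at the gridline y = 0.
Finally, these observations pin down the coefficients.

3*x*y - y^2 - 2*x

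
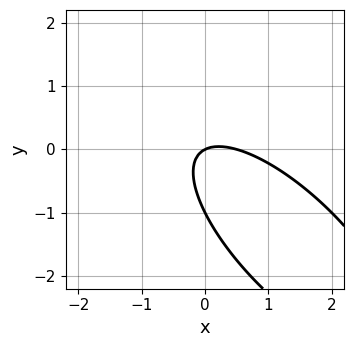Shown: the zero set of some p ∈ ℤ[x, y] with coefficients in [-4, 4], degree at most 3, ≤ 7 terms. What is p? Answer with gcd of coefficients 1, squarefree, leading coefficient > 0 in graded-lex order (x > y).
2*x^2 + 3*x*y + 2*y^2 - x + 2*y

1. deg p = 2. A generic line meets the curve in up to 2 points.
2. From the visible intercepts: one x-axis crossing is at x = 0; the y-axis gridline crossings are at y ∈ {-1, 0}.
3. Solving for integer coefficients yields p as stated.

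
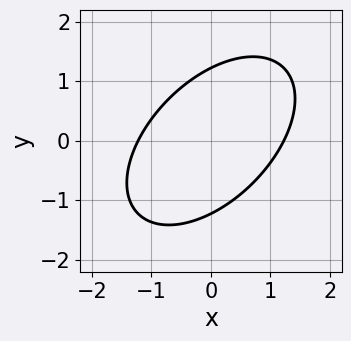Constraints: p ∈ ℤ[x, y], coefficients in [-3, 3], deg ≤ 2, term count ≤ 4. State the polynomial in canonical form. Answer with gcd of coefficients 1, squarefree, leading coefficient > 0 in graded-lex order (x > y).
2*x^2 - 2*x*y + 2*y^2 - 3

1. Degree: a generic line meets the curve in up to 2 points, so deg p = 2.
2. Matching integer coefficients to the picture gives p.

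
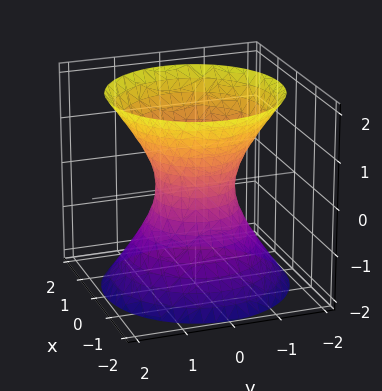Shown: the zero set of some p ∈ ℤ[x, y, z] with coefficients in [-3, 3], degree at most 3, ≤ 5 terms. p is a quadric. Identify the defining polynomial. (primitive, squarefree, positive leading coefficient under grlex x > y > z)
First, the degree is 2 — an hourglass — one-sheet hyperboloid; a quadric.
Next, symmetries: mirror symmetry z ↦ −z ⇒ only even powers of z; the z-axis is an axis of rotation, so x and y enter only as x² + y².
Then, from the visible intercepts: a circular section at z = 2 has radius between 1 and 2; it misses every integer gridline on the z-axis.
Finally, solving for integer coefficients yields p as stated.

3*x^2 + 3*y^2 - 2*z^2 - 2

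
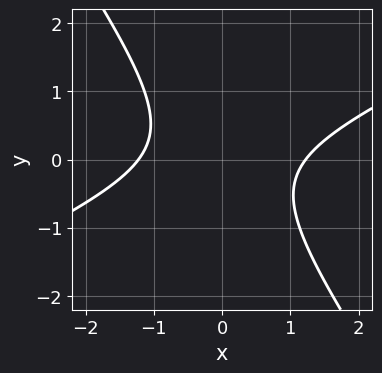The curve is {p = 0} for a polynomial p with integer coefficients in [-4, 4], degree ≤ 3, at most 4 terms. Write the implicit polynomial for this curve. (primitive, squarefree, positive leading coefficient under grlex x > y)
1. The degree is 2 — the shape is more complex than any degree-1 curve.
2. Checking where it meets the axes: the curve avoids every integer y-axis point in the box.
3. Solving for integer coefficients yields p as stated.

2*x^2 - 3*x*y - 3*y^2 - 3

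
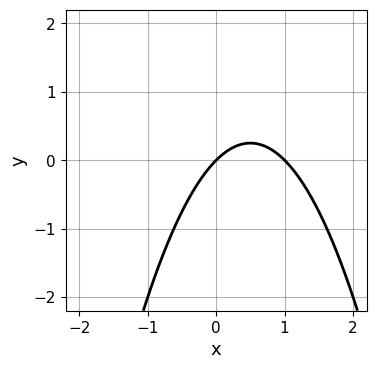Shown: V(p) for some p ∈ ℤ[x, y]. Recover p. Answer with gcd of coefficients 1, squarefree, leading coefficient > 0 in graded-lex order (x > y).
x^2 - x + y

First, deg p = 2. No degree-1 curve has this shape.
Then, reading off the gridlines: among the integer gridlines, it crosses the x-axis at x ∈ {0, 1}; it crosses the y-axis at the gridline y = 0.
Finally, solving for integer coefficients yields p as stated.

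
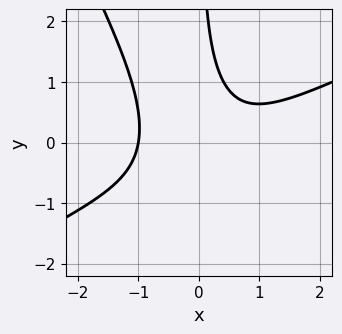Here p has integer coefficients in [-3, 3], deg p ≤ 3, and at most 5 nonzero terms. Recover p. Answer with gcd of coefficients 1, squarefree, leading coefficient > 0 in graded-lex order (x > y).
2*x^3 - 3*x^2*y - 2*x*y^2 - 2*x*y + 2

First, deg p = 3. A generic line meets the curve in up to 3 points.
Then, from the visible intercepts: it meets the x-axis at x = -1 (among the integer gridlines); the curve avoids every integer y-axis point in the box.
Finally, putting this together gives p.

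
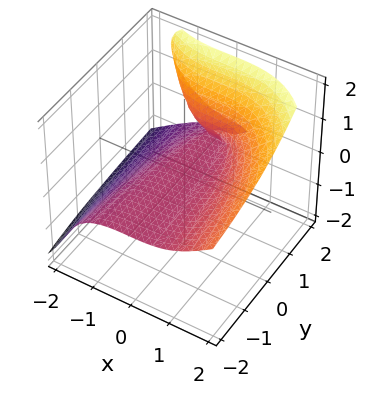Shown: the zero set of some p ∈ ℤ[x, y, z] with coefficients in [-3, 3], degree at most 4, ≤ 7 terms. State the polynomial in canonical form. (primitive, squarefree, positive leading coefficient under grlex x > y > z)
x^3 + 2*y*z^2 - 2*z^3 + 2*y*z - 3*z

First, degree: the shape is more complex than any degree-2 surface, so deg p = 3.
Next, observable constraints: one x-axis crossing is at x = 0; the visible y-axis segment lies entirely on the surface; one z-axis crossing is at z = 0.
Finally, solving for integer coefficients yields p as stated.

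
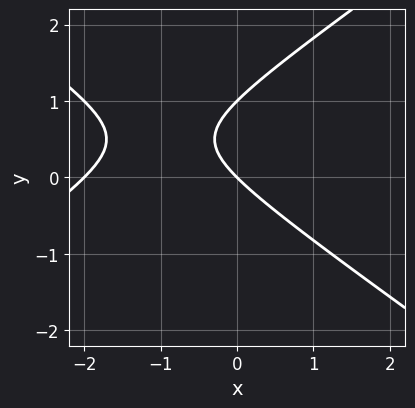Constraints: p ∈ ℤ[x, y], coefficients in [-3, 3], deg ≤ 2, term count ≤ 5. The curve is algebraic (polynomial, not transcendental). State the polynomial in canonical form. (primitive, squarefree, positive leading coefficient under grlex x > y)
First, degree: the shape is more complex than any degree-1 curve, so deg p = 2.
Then, checking where it meets the axes: among the integer gridlines, it crosses the x-axis at x ∈ {-2, 0}; among the integer gridlines, it crosses the y-axis at y ∈ {0, 1}.
Finally, the integer polynomial consistent with all of this is the stated p.

x^2 - 2*y^2 + 2*x + 2*y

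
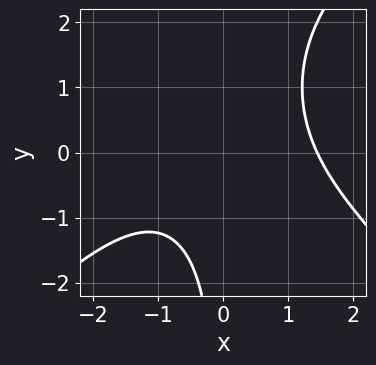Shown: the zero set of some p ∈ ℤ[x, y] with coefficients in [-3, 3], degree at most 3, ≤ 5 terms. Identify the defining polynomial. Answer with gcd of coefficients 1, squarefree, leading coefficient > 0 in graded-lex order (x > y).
The degree is 3 — a generic line meets the curve in up to 3 points.
From the visible intercepts: it misses every integer gridline on the y-axis.
Fitting integer coefficients to these (and the overall shape) gives p.

x^3 - x*y^2 + 2*x*y - 3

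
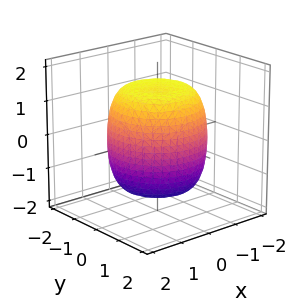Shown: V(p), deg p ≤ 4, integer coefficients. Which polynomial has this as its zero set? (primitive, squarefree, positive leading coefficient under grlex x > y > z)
(a) deg p = 4.
(b) Symmetry: every cross-section ⟂ z is a circle, so x, y appear only via x² + y².
(c) Against the integer gridlines: a circular section at z = 0 has radius between 1 and 2.
(d) Matching integer coefficients to the picture gives p.

x^4 + 2*x^2*y^2 + y^4 - x^2 - y^2 + z^2 - 2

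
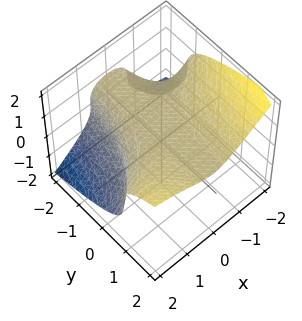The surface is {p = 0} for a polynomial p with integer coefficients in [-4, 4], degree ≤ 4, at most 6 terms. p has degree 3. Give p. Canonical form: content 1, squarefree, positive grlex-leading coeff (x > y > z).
x^3 - 2*x^2*y + 3*z^3 - 2

The degree is 3 — the shape is more complex than any degree-2 surface.
Against the integer gridlines: the surface avoids every integer y-axis point in the box.
Putting this together gives p.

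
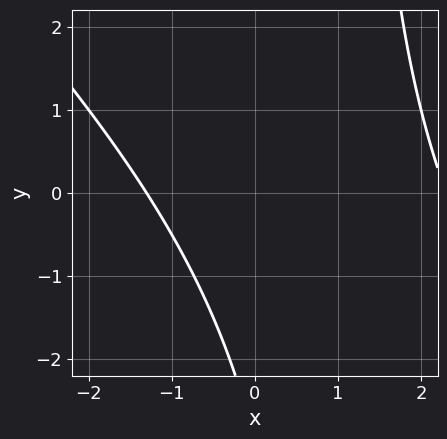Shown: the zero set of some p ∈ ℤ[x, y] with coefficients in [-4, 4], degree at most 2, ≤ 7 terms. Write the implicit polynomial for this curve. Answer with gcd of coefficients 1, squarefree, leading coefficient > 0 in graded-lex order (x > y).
1. The degree is 2 — the shape is more complex than any degree-1 curve.
2. From the axis intercepts and sections: it misses every integer gridline on the y-axis.
3. Assembling these constraints gives the stated polynomial.

x^2 + x*y - x - y - 3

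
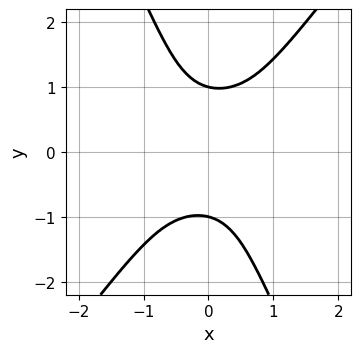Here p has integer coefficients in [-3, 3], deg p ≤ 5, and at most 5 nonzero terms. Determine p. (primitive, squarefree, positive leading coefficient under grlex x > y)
(a) Degree: the shape is more complex than any degree-3 curve, so deg p = 4.
(b) From the axis intercepts and sections: no x-intercept at any integer in the box; the y-axis gridline crossings are at y ∈ {-1, 1}.
(c) Putting this together gives p.

3*x^2*y^2 - x*y^3 - y^4 + 1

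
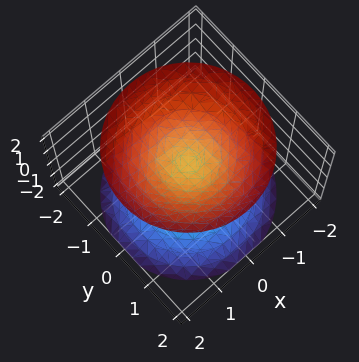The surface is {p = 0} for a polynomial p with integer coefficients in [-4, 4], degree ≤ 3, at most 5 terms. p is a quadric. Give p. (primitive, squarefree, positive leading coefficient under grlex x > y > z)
2*x^2 + 2*y^2 - 2*z^2 + 1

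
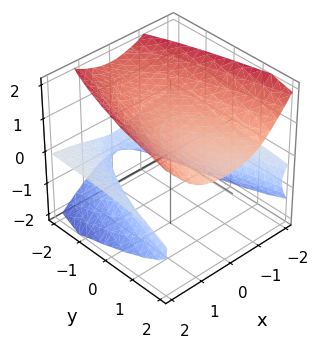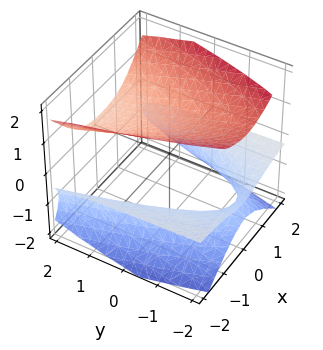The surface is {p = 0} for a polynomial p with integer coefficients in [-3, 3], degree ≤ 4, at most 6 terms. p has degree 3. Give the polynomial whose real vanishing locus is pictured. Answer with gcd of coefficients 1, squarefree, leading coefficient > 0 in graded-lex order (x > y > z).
I count 2 distinct pieces. They look like related sheets of one shape, so recover p as a whole.
The degree is 3 — a generic line meets the surface in up to 3 points.
Reading off the gridlines: it meets the z-axis at z = 1 (among the integer gridlines); the surface avoids every integer x-axis point in the box.
Solving for integer coefficients yields p as stated.

x^2*z - z^3 - y*z + 1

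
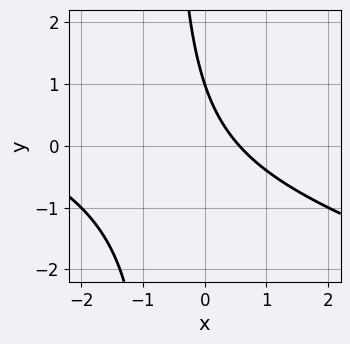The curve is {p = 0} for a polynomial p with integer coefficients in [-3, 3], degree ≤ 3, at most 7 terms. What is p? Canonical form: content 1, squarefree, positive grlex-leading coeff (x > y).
x^2 + 3*x*y + 3*x + 2*y - 2

(a) Degree: the shape is more complex than any degree-1 curve, so deg p = 2.
(b) Against the integer gridlines: one y-axis crossing is at y = 1.
(c) Solving for integer coefficients yields p as stated.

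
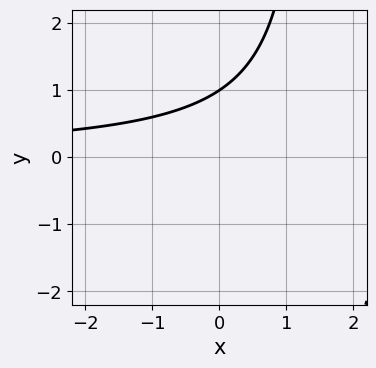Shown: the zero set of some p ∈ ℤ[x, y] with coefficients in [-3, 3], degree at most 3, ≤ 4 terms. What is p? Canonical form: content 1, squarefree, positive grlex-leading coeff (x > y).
Degree: the shape is more complex than any degree-1 curve, so deg p = 2.
Checking where it meets the axes: it crosses the y-axis at the gridline y = 1; it misses every integer gridline on the x-axis.
Assembling these constraints gives the stated polynomial.

2*x*y - 3*y + 3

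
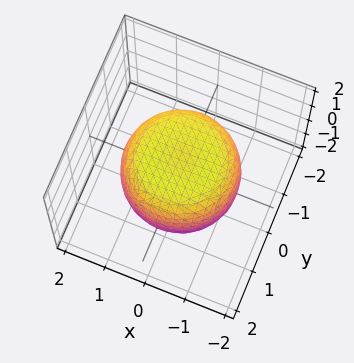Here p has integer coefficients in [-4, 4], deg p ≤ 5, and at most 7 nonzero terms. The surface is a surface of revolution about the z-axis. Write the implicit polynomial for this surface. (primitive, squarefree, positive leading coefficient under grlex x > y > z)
1. Degree: a generic line meets the surface in up to 4 points, so deg p = 4.
2. By symmetry, the surface is invariant under rotation about z: p = q(x² + y², z).
3. Checking where it meets the axes: among the integer gridlines, it crosses the z-axis at z ∈ {-1, 1}; a circular section at z = 1 has radius exactly 1.
4. Together with the visible shape, these determine p as stated.

2*x^4 + 4*x^2*y^2 + 2*y^4 - 2*x^2 - 2*y^2 + 3*z^2 - 3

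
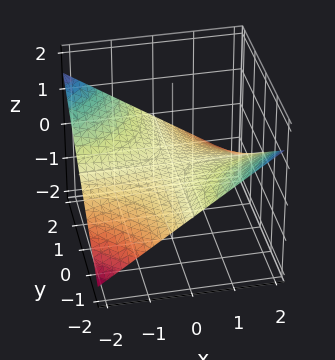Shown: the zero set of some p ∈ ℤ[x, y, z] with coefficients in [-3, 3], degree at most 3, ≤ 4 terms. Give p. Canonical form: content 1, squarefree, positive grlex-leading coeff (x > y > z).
x*y + 3*z

1. The degree is 2 — a hyperbolic paraboloid; a quadric.
2. From the axis intercepts and sections: the visible y-axis segment lies entirely on the surface; one z-axis crossing is at z = 0; the visible x-axis segment lies entirely on the surface.
3. Matching integer coefficients to the picture gives p.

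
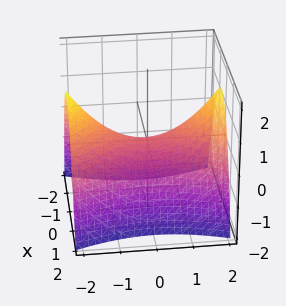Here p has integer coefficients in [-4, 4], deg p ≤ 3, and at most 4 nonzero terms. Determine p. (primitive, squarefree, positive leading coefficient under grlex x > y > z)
3*x^2 - y^2 + 3*z

1. The degree is 2 — a hyperbolic paraboloid; a quadric.
2. Symmetries: it's symmetric under x → −x, forcing even powers of x; mirror symmetry y ↦ −y ⇒ only even powers of y.
3. Observable constraints: it crosses the y-axis at the gridline y = 0; it crosses the z-axis at the gridline z = 0; it meets the x-axis at x = 0 (among the integer gridlines).
4. Matching integer coefficients to the picture gives p.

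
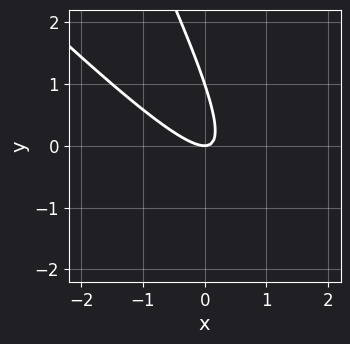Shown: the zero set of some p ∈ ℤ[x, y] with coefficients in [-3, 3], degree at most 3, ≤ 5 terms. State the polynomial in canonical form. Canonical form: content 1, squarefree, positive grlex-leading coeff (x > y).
1. The degree is 2 — a generic line meets the curve in up to 2 points.
2. Observable constraints: it meets the x-axis at x = 0 (among the integer gridlines); the y-axis gridline crossings are at y ∈ {0, 1}.
3. These observations pin down the coefficients.

2*x^2 + 3*x*y + y^2 - y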